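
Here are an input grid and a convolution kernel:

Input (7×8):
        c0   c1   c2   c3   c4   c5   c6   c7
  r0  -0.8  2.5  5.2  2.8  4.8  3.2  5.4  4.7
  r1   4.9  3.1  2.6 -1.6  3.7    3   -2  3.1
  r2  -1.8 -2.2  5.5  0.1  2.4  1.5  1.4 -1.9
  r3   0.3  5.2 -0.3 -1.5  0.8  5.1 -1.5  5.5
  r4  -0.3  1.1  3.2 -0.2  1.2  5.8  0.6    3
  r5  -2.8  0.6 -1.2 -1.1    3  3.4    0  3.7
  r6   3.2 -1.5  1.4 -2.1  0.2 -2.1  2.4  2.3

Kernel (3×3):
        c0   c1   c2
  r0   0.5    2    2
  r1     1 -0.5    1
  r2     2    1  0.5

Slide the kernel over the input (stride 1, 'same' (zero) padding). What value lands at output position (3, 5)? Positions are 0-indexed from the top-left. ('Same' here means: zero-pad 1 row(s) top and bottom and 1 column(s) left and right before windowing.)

The receptive field on the zero-padded input at this output position is [2.4 1.5 1.4 / 0.8 5.1 -1.5 / 1.2 5.8 0.6]. Elementwise product with the kernel and sum: 2.4·0.5 + 1.5·2 + 1.4·2 + 0.8·1 + 5.1·-0.5 + -1.5·1 + 1.2·2 + 5.8·1 + 0.6·0.5.

12.25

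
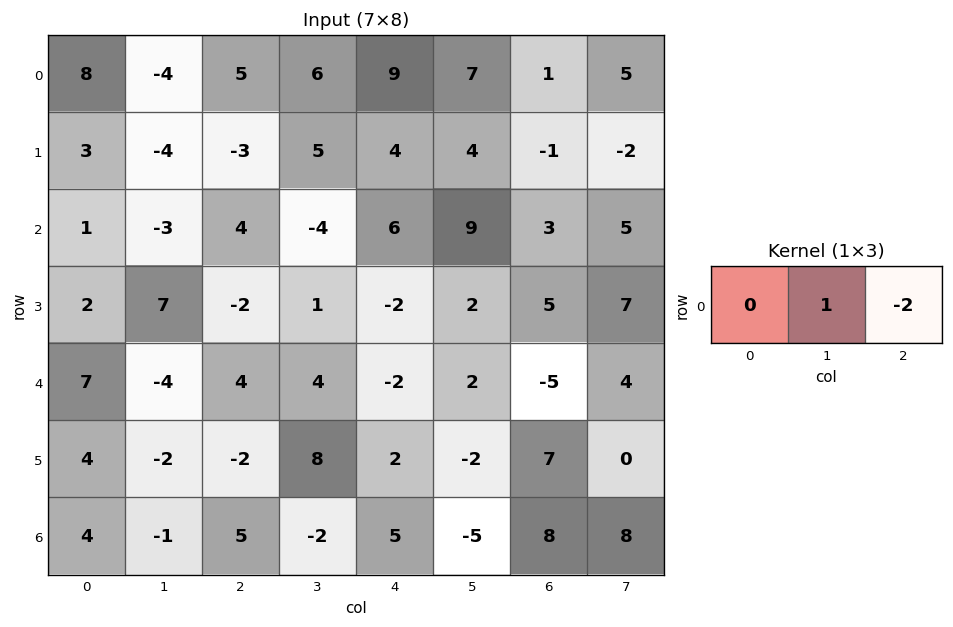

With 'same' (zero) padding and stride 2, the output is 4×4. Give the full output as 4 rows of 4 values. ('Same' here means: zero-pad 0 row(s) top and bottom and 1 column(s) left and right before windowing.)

Output[0,0]: The receptive field on the zero-padded input at this output position is [0 8 -4]. Elementwise product with the kernel and sum: 8·1 + -4·-2.

16 -7 -5 -9
7 12 -12 -7
15 -4 -6 -13
6 9 15 -8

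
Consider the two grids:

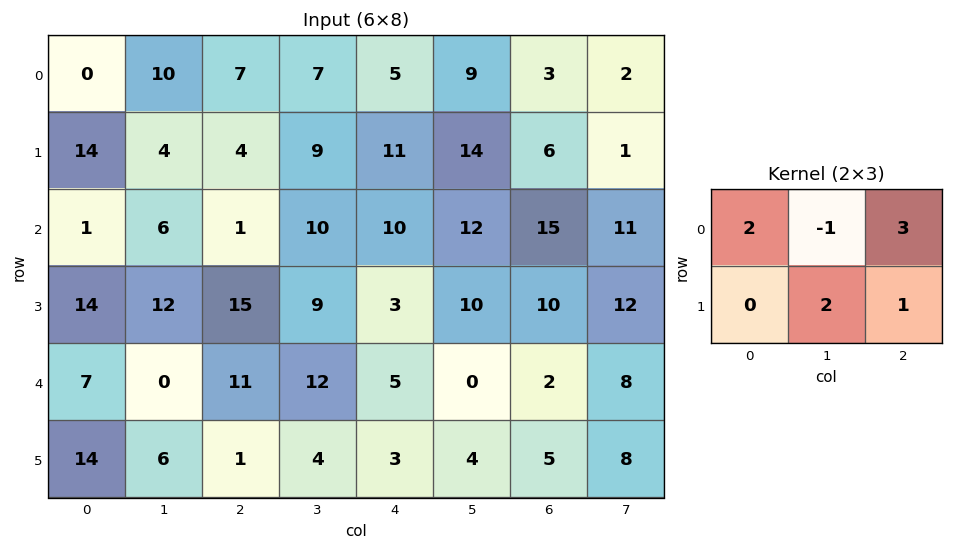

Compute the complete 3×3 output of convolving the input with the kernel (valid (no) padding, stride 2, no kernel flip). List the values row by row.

23 51 44
38 43 83
60 36 29

Output[0,0]: The receptive field on the input at this output position is [0 10 7 / 14 4 4]. Elementwise product with the kernel and sum: 0·2 + 10·-1 + 7·3 + 4·2 + 4·1.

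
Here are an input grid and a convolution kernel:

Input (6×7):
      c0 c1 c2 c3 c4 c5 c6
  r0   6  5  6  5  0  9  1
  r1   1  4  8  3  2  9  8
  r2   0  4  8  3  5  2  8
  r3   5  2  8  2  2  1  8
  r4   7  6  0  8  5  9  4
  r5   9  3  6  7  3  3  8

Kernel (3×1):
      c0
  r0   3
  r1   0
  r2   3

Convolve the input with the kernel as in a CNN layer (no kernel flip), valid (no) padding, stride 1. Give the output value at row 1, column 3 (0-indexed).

The receptive field on the input at this output position is [3 / 3 / 2]. Elementwise product with the kernel and sum: 3·3 + 2·3.

15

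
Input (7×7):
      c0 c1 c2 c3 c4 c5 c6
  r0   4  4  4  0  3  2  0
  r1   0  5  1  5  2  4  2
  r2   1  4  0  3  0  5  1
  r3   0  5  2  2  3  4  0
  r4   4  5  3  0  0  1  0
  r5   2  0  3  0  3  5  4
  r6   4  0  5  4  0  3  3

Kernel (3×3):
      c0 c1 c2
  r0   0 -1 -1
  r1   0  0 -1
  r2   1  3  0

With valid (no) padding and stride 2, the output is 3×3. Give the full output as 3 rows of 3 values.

4 4 11
13 -3 -3
-7 14 4

Output[0,0]: The receptive field on the input at this output position is [4 4 4 / 0 5 1 / 1 4 0]. Elementwise product with the kernel and sum: 4·-1 + 4·-1 + 1·-1 + 1·1 + 4·3.
Output[0,1]: The receptive field on the input at this output position is [4 0 3 / 1 5 2 / 0 3 0]. Elementwise product with the kernel and sum: 0·-1 + 3·-1 + 2·-1 + 0·1 + 3·3.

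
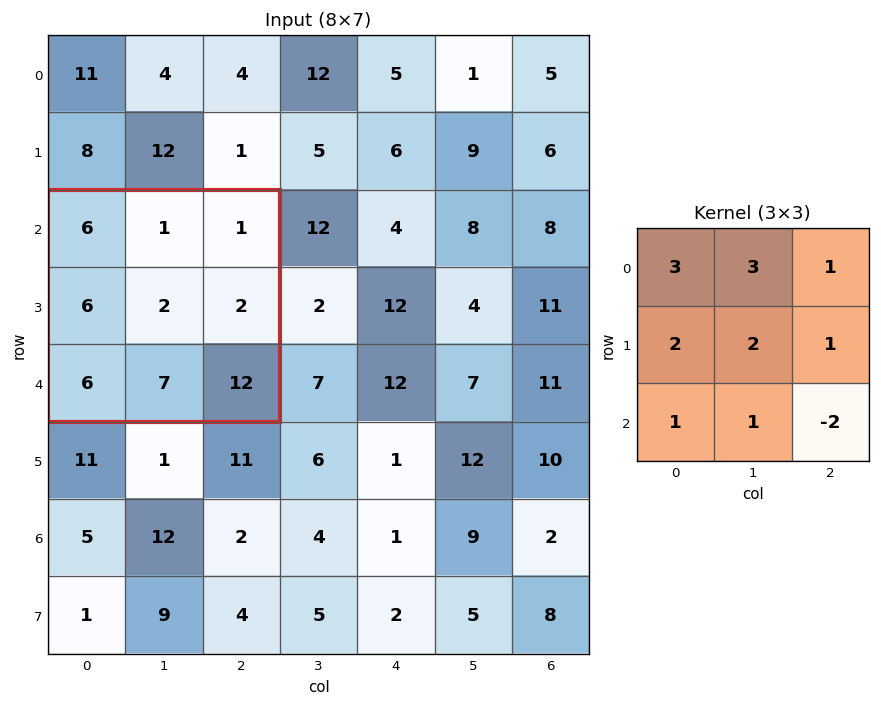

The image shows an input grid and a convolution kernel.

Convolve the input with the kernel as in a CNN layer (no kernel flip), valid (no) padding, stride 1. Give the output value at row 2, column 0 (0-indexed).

The receptive field on the input at this output position is [6 1 1 / 6 2 2 / 6 7 12]. Elementwise product with the kernel and sum: 6·3 + 1·3 + 1·1 + 6·2 + 2·2 + 2·1 + 6·1 + 7·1 + 12·-2.

29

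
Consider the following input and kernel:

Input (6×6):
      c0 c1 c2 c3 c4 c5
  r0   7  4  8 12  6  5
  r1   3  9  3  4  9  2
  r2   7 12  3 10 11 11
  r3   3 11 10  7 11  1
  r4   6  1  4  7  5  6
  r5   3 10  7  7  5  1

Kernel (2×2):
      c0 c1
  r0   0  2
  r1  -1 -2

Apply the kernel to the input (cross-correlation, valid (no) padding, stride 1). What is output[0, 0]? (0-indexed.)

The receptive field on the input at this output position is [7 4 / 3 9]. Elementwise product with the kernel and sum: 4·2 + 3·-1 + 9·-2.

-13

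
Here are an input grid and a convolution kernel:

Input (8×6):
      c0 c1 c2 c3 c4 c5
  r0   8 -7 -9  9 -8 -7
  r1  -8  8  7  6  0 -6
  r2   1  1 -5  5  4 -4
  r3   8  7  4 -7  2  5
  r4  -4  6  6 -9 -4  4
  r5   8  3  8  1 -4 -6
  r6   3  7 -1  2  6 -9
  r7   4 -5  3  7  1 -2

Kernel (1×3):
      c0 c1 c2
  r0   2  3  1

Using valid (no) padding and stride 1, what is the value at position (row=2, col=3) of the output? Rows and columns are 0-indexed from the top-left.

The receptive field on the input at this output position is [5 4 -4]. Elementwise product with the kernel and sum: 5·2 + 4·3 + -4·1.

18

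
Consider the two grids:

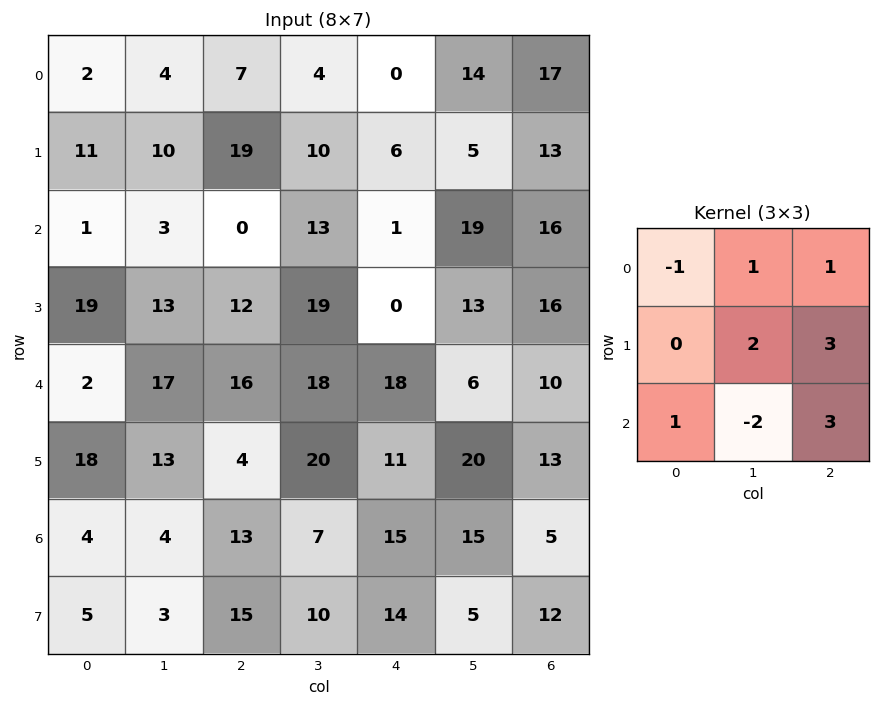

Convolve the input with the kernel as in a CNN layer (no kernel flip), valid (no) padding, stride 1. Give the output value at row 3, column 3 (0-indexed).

The receptive field on the input at this output position is [19 0 13 / 18 18 6 / 20 11 20]. Elementwise product with the kernel and sum: 19·-1 + 0·1 + 13·1 + 18·2 + 6·3 + 20·1 + 11·-2 + 20·3.

106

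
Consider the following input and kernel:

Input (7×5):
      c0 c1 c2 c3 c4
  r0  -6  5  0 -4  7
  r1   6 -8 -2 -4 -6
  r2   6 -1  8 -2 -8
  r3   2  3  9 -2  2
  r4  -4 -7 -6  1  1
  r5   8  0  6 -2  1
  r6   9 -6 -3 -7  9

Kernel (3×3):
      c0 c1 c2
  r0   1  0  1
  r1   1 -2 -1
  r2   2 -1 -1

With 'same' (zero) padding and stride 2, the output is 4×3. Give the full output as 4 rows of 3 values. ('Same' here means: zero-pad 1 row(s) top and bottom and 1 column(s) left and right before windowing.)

9 -1 -20
-24 -28 4
10 1 -8
-12 5 -27

Output[0,0]: The receptive field on the zero-padded input at this output position is [0 0 0 / 0 -6 5 / 0 6 -8]. Elementwise product with the kernel and sum: 0·1 + 0·1 + 0·1 + -6·-2 + 5·-1 + 0·2 + 6·-1 + -8·-1.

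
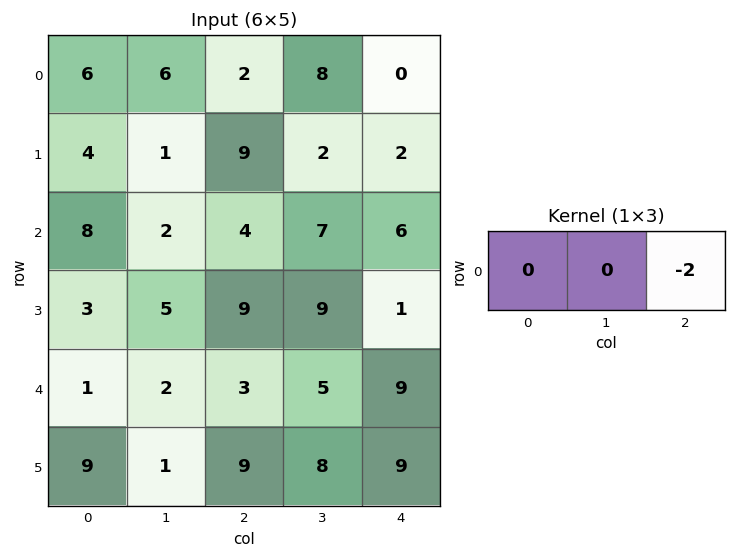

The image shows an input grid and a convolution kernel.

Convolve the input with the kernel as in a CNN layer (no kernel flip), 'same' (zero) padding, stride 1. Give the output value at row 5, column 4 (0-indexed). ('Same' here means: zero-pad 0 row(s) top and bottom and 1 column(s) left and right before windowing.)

The receptive field on the zero-padded input at this output position is [8 9 0]. Elementwise product with the kernel and sum: 0·-2.

0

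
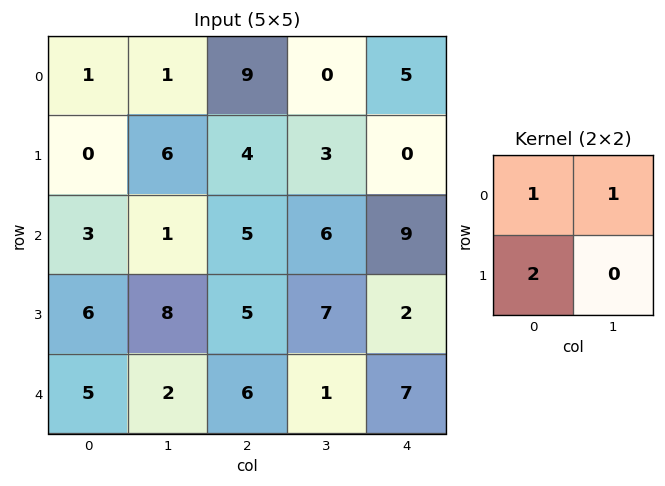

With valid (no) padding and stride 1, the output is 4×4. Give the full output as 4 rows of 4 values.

2 22 17 11
12 12 17 15
16 22 21 29
24 17 24 11

Output[0,0]: The receptive field on the input at this output position is [1 1 / 0 6]. Elementwise product with the kernel and sum: 1·1 + 1·1 + 0·2.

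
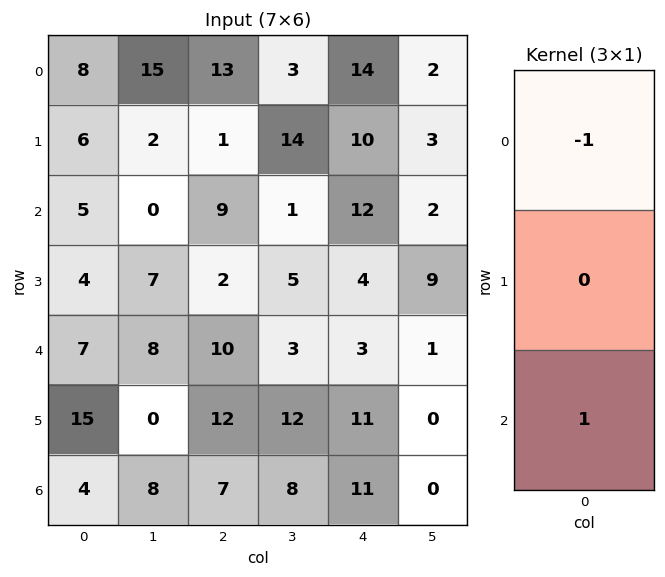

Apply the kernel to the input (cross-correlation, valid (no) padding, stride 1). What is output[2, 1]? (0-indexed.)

8

The receptive field on the input at this output position is [0 / 7 / 8]. Elementwise product with the kernel and sum: 0·-1 + 8·1.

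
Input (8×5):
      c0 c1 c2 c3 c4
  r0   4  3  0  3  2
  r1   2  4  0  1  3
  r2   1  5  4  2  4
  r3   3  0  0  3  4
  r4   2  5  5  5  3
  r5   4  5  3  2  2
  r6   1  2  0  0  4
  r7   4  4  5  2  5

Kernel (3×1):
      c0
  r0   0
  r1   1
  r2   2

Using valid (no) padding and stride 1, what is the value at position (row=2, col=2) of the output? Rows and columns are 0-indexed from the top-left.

10

The receptive field on the input at this output position is [4 / 0 / 5]. Elementwise product with the kernel and sum: 0·1 + 5·2.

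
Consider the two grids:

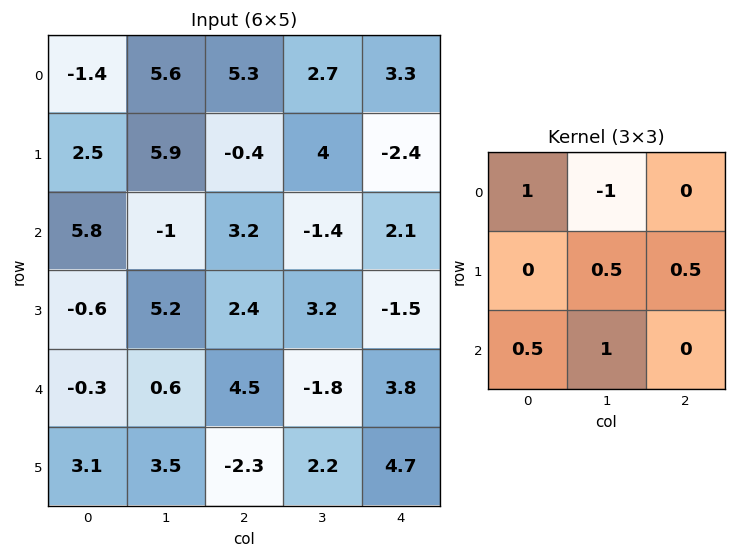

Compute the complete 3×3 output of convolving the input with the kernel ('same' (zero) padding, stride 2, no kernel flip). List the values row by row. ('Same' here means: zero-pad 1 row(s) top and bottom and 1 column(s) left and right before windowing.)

4.6 6.55 1.25
-0.7 12.2 7.55
3.85 3.6 12.4

Output[0,0]: The receptive field on the zero-padded input at this output position is [0 0 0 / 0 -1.4 5.6 / 0 2.5 5.9]. Elementwise product with the kernel and sum: 0·1 + 0·-1 + -1.4·0.5 + 5.6·0.5 + 0·0.5 + 2.5·1.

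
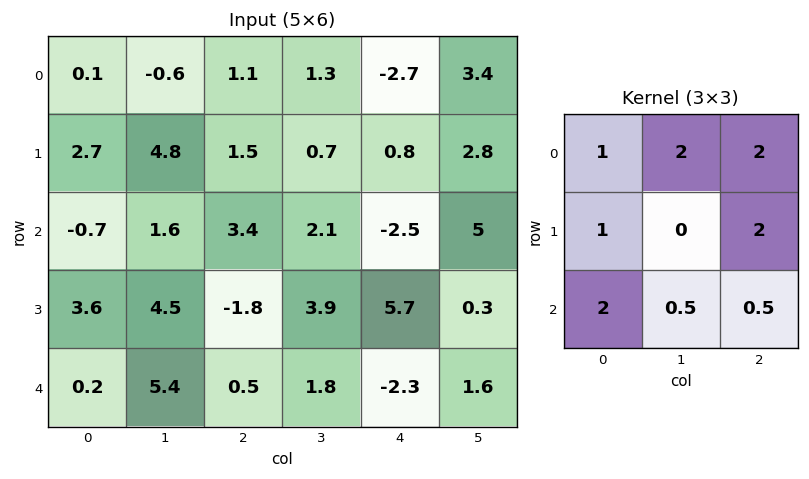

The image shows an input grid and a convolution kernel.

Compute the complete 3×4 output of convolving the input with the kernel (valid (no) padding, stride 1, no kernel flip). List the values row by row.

7.9 16.35 8 14.45
29.95 25.05 4.1 30.8
12.65 36.85 12.95 14.85

Output[0,0]: The receptive field on the input at this output position is [0.1 -0.6 1.1 / 2.7 4.8 1.5 / -0.7 1.6 3.4]. Elementwise product with the kernel and sum: 0.1·1 + -0.6·2 + 1.1·2 + 2.7·1 + 1.5·2 + -0.7·2 + 1.6·0.5 + 3.4·0.5.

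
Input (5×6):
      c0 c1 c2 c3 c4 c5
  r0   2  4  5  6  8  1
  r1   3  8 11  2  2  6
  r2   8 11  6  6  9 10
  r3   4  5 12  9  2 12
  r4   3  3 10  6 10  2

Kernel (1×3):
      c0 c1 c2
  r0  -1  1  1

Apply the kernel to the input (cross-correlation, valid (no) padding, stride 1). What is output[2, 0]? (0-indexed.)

The receptive field on the input at this output position is [8 11 6]. Elementwise product with the kernel and sum: 8·-1 + 11·1 + 6·1.

9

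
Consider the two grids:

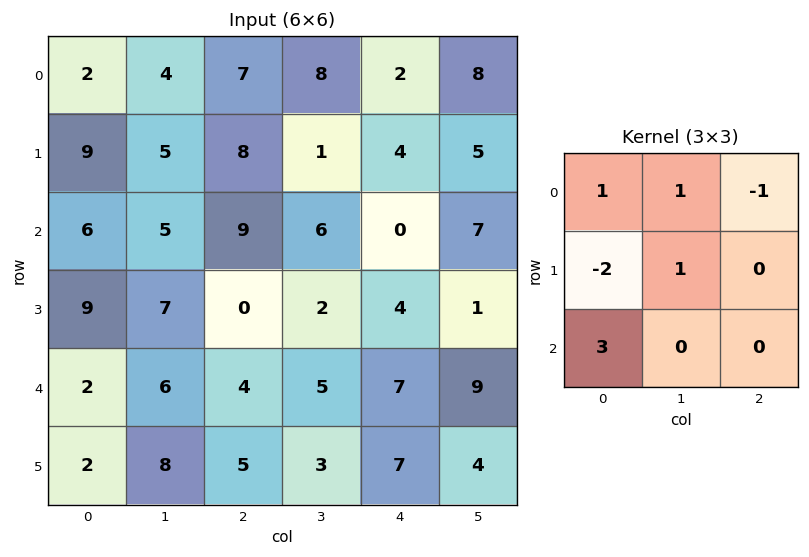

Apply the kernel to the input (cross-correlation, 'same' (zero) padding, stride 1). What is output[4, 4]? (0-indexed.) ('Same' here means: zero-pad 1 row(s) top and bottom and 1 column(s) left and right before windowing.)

The receptive field on the zero-padded input at this output position is [2 4 1 / 5 7 9 / 3 7 4]. Elementwise product with the kernel and sum: 2·1 + 4·1 + 1·-1 + 5·-2 + 7·1 + 3·3.

11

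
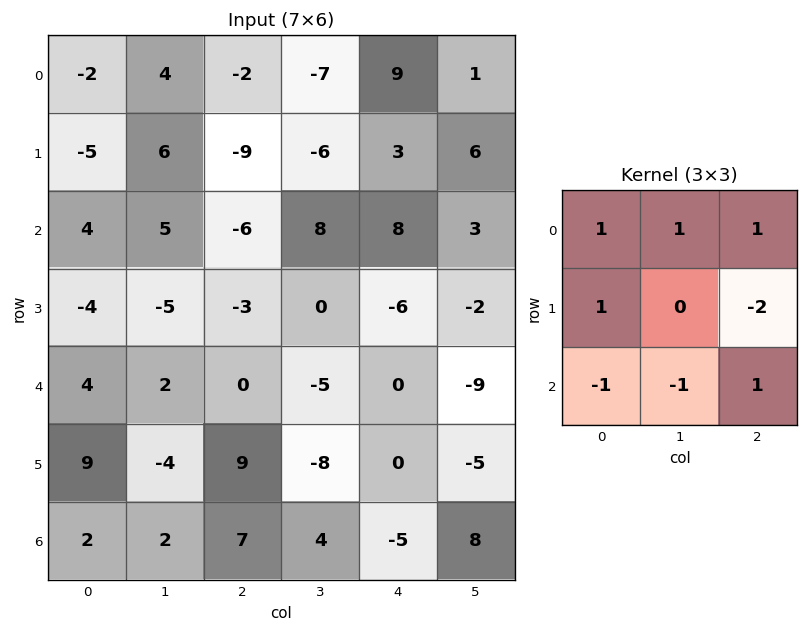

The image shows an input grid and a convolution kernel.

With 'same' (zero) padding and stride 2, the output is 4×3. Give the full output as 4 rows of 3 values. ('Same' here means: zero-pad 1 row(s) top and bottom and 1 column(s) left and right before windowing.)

3 15 0
-10 -12 9
-26 -9 8
1 -9 -25

Output[0,0]: The receptive field on the zero-padded input at this output position is [0 0 0 / 0 -2 4 / 0 -5 6]. Elementwise product with the kernel and sum: 0·1 + 0·1 + 0·1 + 0·1 + 4·-2 + 0·-1 + -5·-1 + 6·1.
Output[0,1]: The receptive field on the zero-padded input at this output position is [0 0 0 / 4 -2 -7 / 6 -9 -6]. Elementwise product with the kernel and sum: 0·1 + 0·1 + 0·1 + 4·1 + -7·-2 + 6·-1 + -9·-1 + -6·1.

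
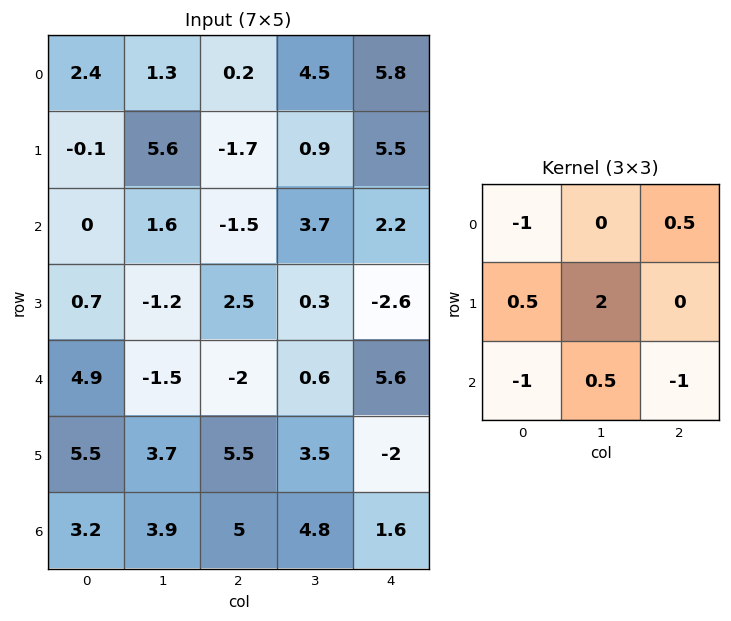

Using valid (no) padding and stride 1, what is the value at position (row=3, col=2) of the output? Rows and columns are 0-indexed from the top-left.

-5.35

The receptive field on the input at this output position is [2.5 0.3 -2.6 / -2 0.6 5.6 / 5.5 3.5 -2]. Elementwise product with the kernel and sum: 2.5·-1 + -2.6·0.5 + -2·0.5 + 0.6·2 + 5.5·-1 + 3.5·0.5 + -2·-1.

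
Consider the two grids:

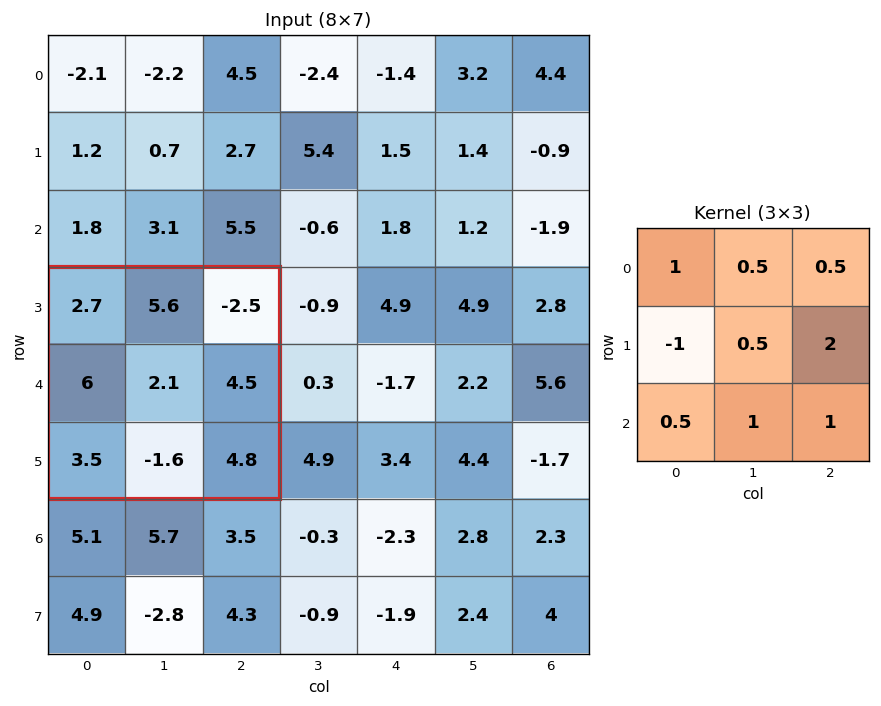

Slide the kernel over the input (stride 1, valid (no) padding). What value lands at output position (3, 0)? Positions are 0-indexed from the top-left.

The receptive field on the input at this output position is [2.7 5.6 -2.5 / 6 2.1 4.5 / 3.5 -1.6 4.8]. Elementwise product with the kernel and sum: 2.7·1 + 5.6·0.5 + -2.5·0.5 + 6·-1 + 2.1·0.5 + 4.5·2 + 3.5·0.5 + -1.6·1 + 4.8·1.

13.25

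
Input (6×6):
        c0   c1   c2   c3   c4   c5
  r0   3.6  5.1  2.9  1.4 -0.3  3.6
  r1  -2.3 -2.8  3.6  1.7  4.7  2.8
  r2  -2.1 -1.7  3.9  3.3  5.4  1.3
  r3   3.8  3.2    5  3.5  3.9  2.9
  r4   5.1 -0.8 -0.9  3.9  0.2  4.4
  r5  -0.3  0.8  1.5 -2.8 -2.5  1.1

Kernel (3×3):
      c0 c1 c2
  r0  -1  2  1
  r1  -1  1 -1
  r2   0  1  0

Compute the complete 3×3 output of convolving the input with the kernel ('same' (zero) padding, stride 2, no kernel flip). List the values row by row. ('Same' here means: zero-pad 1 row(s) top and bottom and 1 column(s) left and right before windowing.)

-3.8 0 -0.6
-4 19 15.2
16.4 7.8 -3.4

Output[0,0]: The receptive field on the zero-padded input at this output position is [0 0 0 / 0 3.6 5.1 / 0 -2.3 -2.8]. Elementwise product with the kernel and sum: 0·-1 + 0·2 + 0·1 + 0·-1 + 3.6·1 + 5.1·-1 + -2.3·1.
Output[0,1]: The receptive field on the zero-padded input at this output position is [0 0 0 / 5.1 2.9 1.4 / -2.8 3.6 1.7]. Elementwise product with the kernel and sum: 0·-1 + 0·2 + 0·1 + 5.1·-1 + 2.9·1 + 1.4·-1 + 3.6·1.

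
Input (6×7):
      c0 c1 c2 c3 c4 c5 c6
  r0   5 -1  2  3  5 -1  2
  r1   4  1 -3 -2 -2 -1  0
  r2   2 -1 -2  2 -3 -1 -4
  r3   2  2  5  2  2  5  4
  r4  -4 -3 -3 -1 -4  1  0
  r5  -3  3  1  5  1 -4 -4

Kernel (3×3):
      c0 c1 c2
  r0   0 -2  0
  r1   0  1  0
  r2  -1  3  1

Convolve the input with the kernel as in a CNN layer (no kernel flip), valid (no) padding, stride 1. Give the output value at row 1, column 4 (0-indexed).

18

The receptive field on the input at this output position is [-2 -1 0 / -3 -1 -4 / 2 5 4]. Elementwise product with the kernel and sum: -1·-2 + -1·1 + 2·-1 + 5·3 + 4·1.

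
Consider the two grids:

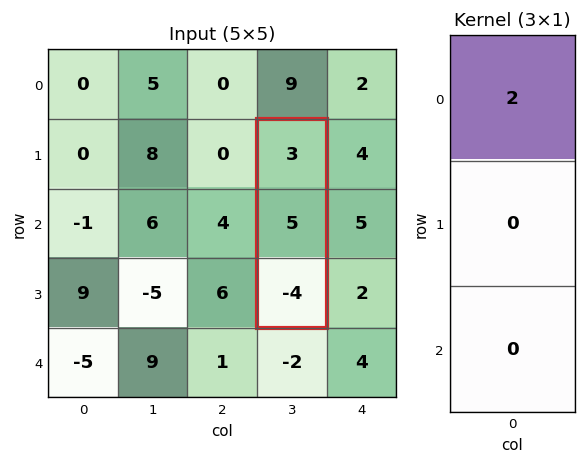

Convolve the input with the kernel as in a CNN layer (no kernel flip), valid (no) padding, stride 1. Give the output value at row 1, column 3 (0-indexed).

The receptive field on the input at this output position is [3 / 5 / -4]. Elementwise product with the kernel and sum: 3·2.

6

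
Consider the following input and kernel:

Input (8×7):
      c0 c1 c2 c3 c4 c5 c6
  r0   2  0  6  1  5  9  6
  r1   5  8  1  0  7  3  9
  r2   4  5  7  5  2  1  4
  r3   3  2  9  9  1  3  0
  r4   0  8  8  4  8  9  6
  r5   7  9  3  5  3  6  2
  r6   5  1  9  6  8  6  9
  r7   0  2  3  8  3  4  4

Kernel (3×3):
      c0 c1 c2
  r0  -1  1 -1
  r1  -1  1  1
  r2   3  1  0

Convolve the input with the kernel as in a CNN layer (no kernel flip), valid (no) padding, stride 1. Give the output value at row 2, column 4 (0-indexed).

30

The receptive field on the input at this output position is [2 1 4 / 1 3 0 / 8 9 6]. Elementwise product with the kernel and sum: 2·-1 + 1·1 + 4·-1 + 1·-1 + 3·1 + 0·1 + 8·3 + 9·1.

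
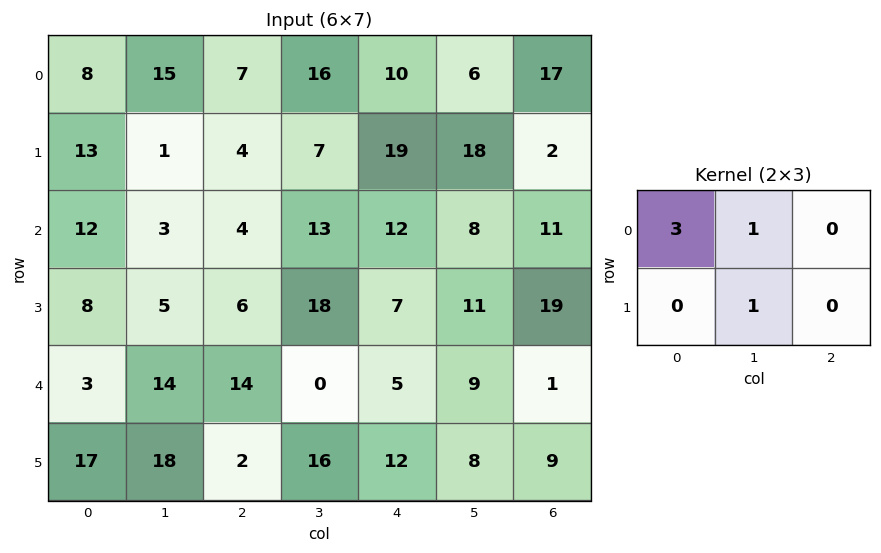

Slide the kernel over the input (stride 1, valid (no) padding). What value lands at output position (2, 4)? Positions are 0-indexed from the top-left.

The receptive field on the input at this output position is [12 8 11 / 7 11 19]. Elementwise product with the kernel and sum: 12·3 + 8·1 + 11·1.

55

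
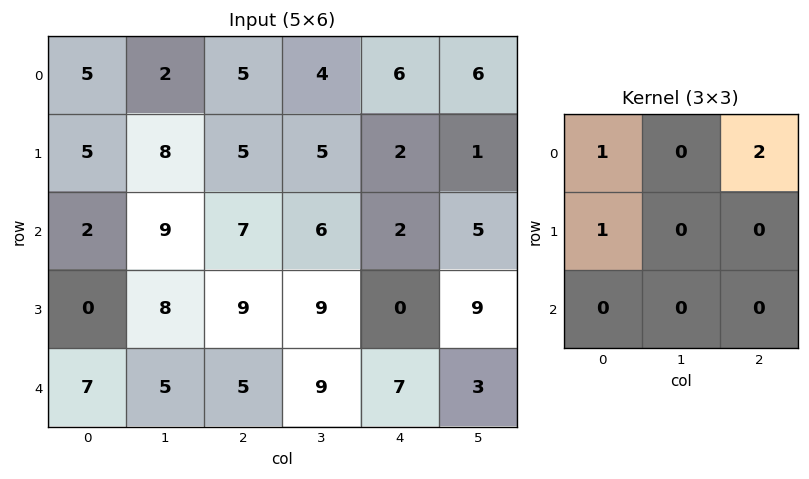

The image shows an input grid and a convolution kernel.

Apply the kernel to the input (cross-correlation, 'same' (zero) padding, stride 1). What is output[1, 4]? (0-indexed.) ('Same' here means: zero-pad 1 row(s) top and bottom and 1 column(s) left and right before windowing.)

The receptive field on the zero-padded input at this output position is [4 6 6 / 5 2 1 / 6 2 5]. Elementwise product with the kernel and sum: 4·1 + 6·2 + 5·1.

21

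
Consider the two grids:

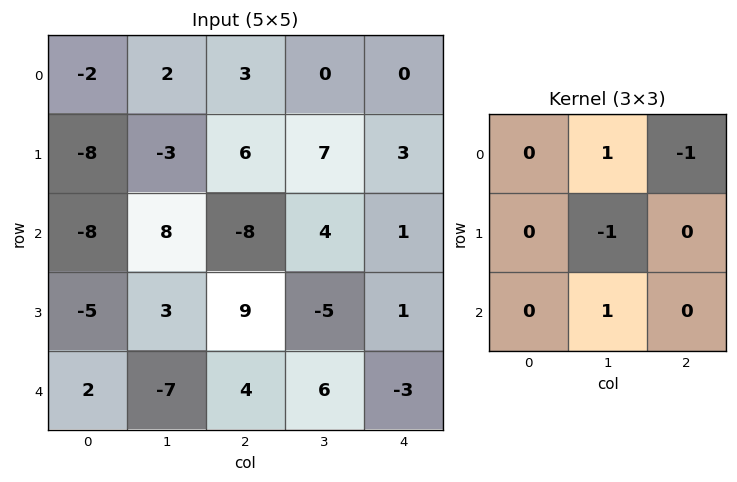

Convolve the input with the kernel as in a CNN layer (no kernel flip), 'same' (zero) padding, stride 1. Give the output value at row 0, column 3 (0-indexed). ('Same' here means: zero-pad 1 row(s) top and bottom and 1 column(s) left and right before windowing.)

The receptive field on the zero-padded input at this output position is [0 0 0 / 3 0 0 / 6 7 3]. Elementwise product with the kernel and sum: 0·1 + 0·-1 + 0·-1 + 7·1.

7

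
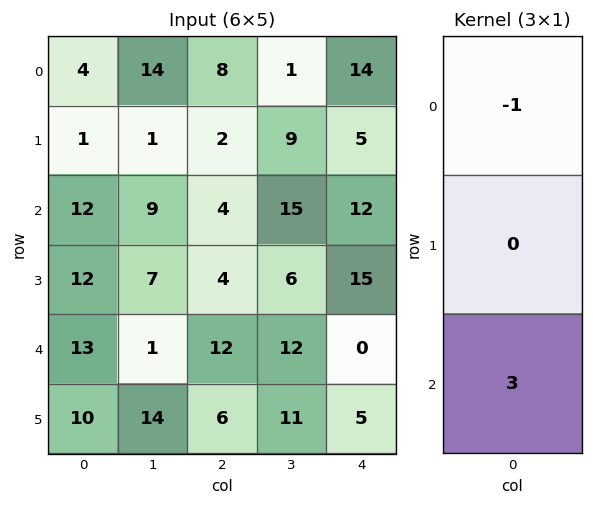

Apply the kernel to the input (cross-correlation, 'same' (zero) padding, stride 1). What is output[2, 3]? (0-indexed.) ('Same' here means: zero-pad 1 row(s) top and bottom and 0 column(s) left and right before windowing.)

The receptive field on the zero-padded input at this output position is [9 / 15 / 6]. Elementwise product with the kernel and sum: 9·-1 + 6·3.

9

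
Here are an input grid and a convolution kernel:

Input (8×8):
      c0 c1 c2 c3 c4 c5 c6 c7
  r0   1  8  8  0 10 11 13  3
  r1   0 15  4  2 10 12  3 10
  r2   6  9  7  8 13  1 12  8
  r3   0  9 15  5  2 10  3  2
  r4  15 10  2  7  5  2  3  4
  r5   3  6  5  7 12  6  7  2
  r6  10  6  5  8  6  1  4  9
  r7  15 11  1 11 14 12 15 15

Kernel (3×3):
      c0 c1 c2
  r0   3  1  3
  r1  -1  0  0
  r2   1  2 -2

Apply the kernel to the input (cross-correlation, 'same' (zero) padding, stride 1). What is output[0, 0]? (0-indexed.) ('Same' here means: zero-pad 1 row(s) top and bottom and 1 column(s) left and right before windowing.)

-30

The receptive field on the zero-padded input at this output position is [0 0 0 / 0 1 8 / 0 0 15]. Elementwise product with the kernel and sum: 0·3 + 0·1 + 0·3 + 0·-1 + 0·1 + 0·2 + 15·-2.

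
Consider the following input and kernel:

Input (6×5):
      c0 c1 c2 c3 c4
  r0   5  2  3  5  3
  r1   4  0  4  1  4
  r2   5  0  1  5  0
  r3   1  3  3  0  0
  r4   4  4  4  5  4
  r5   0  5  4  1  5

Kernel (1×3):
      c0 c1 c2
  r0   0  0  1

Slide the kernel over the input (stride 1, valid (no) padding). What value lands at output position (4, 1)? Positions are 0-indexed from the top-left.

The receptive field on the input at this output position is [4 4 5]. Elementwise product with the kernel and sum: 5·1.

5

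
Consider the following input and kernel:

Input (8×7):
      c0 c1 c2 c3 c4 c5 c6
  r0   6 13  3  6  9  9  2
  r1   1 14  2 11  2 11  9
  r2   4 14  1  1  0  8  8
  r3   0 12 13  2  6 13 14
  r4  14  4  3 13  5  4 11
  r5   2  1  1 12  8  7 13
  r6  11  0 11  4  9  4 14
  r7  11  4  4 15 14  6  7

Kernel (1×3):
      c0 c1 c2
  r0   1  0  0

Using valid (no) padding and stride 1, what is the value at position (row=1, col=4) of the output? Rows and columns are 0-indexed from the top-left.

The receptive field on the input at this output position is [2 11 9]. Elementwise product with the kernel and sum: 2·1.

2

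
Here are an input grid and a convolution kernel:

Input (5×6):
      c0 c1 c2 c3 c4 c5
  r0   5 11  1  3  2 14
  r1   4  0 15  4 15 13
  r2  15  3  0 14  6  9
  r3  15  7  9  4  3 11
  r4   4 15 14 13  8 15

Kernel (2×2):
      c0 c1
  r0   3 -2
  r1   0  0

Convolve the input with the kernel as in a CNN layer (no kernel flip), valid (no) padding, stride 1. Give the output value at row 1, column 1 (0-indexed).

-30

The receptive field on the input at this output position is [0 15 / 3 0]. Elementwise product with the kernel and sum: 0·3 + 15·-2.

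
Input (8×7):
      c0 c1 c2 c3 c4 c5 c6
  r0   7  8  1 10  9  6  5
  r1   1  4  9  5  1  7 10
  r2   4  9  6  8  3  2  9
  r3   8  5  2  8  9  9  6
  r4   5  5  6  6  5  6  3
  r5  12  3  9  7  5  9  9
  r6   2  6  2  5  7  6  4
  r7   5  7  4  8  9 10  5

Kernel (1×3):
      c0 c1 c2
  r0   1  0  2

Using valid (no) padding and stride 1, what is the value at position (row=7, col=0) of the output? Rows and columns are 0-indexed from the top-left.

13

The receptive field on the input at this output position is [5 7 4]. Elementwise product with the kernel and sum: 5·1 + 4·2.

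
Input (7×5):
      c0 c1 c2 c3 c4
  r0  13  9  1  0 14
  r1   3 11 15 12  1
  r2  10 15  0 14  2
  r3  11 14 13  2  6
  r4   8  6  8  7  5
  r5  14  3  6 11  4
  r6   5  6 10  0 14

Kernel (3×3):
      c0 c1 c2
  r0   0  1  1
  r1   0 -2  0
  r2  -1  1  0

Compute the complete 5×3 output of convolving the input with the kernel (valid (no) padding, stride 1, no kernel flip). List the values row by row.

Output[0,0]: The receptive field on the input at this output position is [13 9 1 / 3 11 15 / 10 15 0]. Elementwise product with the kernel and sum: 9·1 + 1·1 + 11·-2 + 10·-1 + 15·1.
Output[0,1]: The receptive field on the input at this output position is [9 1 0 / 11 15 12 / 15 0 14]. Elementwise product with the kernel and sum: 1·1 + 0·1 + 15·-2 + 15·-1 + 0·1.

-7 -44 4
-1 26 -26
-15 -10 11
4 2 -1
9 7 -20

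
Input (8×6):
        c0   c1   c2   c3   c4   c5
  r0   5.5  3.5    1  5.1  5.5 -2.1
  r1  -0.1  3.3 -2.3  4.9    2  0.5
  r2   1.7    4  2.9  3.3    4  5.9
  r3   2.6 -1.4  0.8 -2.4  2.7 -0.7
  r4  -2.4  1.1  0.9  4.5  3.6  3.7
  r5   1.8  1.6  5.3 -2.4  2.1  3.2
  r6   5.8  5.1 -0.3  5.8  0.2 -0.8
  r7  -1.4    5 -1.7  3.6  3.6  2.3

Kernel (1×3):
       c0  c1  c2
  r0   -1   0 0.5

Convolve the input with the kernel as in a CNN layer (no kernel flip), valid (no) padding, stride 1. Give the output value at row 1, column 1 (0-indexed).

-0.85

The receptive field on the input at this output position is [3.3 -2.3 4.9]. Elementwise product with the kernel and sum: 3.3·-1 + 4.9·0.5.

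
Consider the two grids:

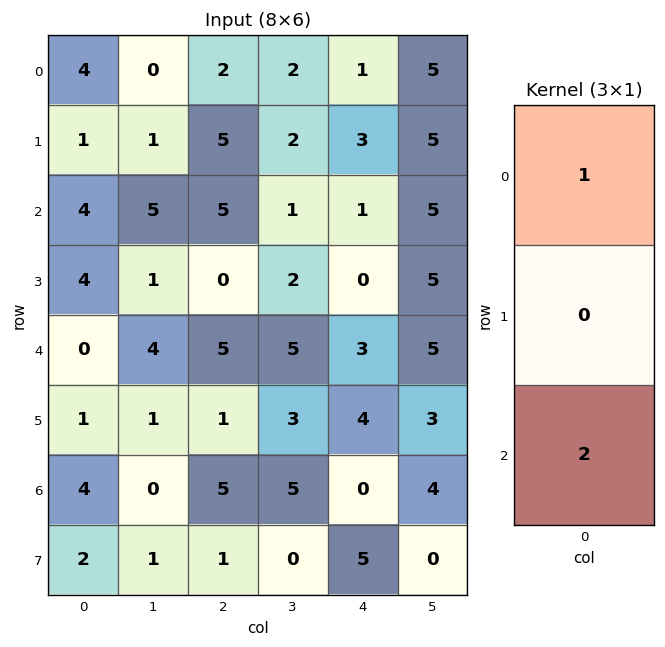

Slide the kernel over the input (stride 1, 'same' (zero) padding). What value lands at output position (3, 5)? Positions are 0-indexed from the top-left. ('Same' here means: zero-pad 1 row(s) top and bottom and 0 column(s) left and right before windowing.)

The receptive field on the zero-padded input at this output position is [5 / 5 / 5]. Elementwise product with the kernel and sum: 5·1 + 5·2.

15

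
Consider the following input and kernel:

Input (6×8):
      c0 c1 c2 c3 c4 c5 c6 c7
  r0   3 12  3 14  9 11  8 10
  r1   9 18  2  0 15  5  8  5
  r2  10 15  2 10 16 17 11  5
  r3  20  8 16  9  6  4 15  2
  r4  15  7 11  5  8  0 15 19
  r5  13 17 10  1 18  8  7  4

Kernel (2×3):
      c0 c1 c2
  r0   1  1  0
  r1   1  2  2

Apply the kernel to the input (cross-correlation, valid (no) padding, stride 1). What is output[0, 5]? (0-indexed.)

The receptive field on the input at this output position is [11 8 10 / 5 8 5]. Elementwise product with the kernel and sum: 11·1 + 8·1 + 5·1 + 8·2 + 5·2.

50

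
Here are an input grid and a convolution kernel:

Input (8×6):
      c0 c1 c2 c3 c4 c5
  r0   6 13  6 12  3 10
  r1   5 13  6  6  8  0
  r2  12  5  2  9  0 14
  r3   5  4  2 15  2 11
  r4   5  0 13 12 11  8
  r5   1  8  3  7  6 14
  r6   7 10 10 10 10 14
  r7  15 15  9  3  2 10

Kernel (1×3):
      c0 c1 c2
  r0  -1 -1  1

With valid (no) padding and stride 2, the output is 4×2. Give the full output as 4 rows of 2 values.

Output[0,0]: The receptive field on the input at this output position is [6 13 6]. Elementwise product with the kernel and sum: 6·-1 + 13·-1 + 6·1.

-13 -15
-15 -11
8 -14
-7 -10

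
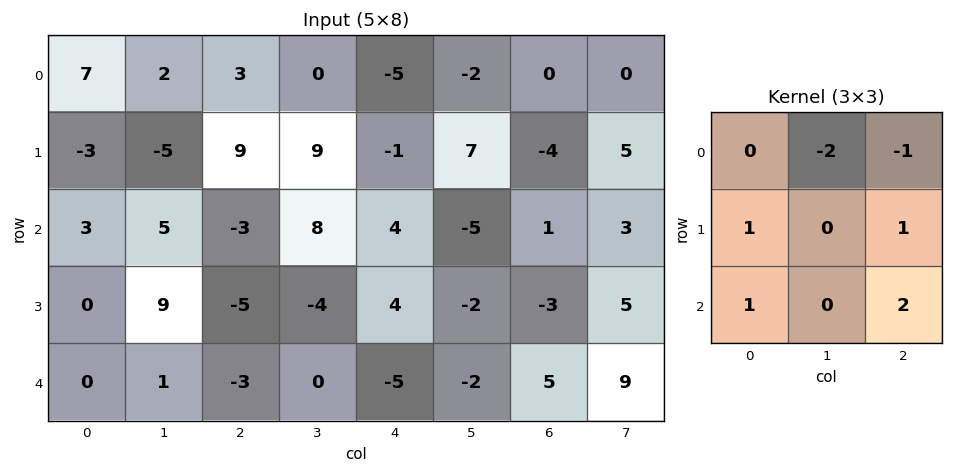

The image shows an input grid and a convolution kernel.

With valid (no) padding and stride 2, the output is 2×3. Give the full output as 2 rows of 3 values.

-4 18 5
-18 -34 15

Output[0,0]: The receptive field on the input at this output position is [7 2 3 / -3 -5 9 / 3 5 -3]. Elementwise product with the kernel and sum: 2·-2 + 3·-1 + -3·1 + 9·1 + 3·1 + -3·2.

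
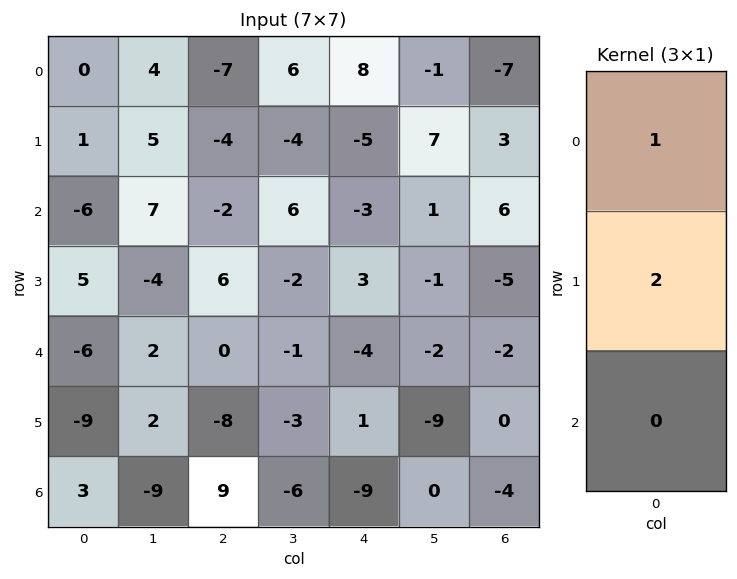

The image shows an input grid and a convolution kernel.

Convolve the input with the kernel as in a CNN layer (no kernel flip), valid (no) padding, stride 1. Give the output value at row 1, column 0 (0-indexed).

-11

The receptive field on the input at this output position is [1 / -6 / 5]. Elementwise product with the kernel and sum: 1·1 + -6·2.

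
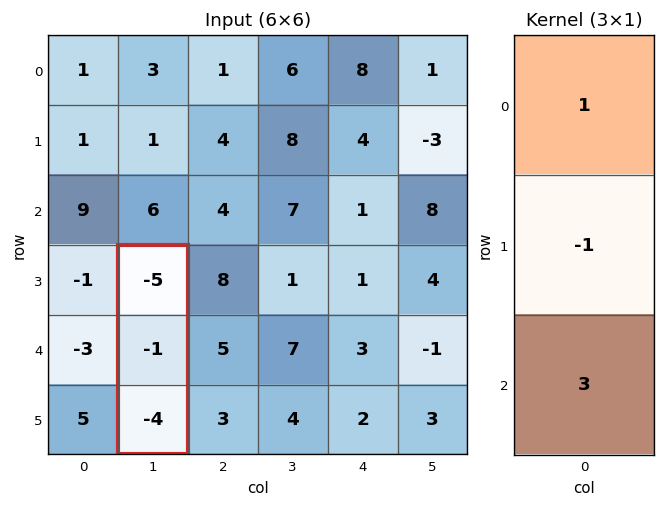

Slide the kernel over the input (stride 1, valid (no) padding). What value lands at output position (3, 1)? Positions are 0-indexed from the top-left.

The receptive field on the input at this output position is [-5 / -1 / -4]. Elementwise product with the kernel and sum: -5·1 + -1·-1 + -4·3.

-16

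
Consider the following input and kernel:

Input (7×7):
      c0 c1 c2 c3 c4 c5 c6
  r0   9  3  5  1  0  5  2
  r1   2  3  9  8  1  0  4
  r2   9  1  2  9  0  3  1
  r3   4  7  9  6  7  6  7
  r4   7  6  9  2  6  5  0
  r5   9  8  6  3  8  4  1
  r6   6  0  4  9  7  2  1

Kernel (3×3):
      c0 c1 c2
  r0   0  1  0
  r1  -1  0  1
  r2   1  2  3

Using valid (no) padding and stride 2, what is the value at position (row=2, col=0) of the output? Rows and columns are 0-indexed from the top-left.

The receptive field on the input at this output position is [7 6 9 / 9 8 6 / 6 0 4]. Elementwise product with the kernel and sum: 6·1 + 9·-1 + 6·1 + 6·1 + 0·2 + 4·3.

21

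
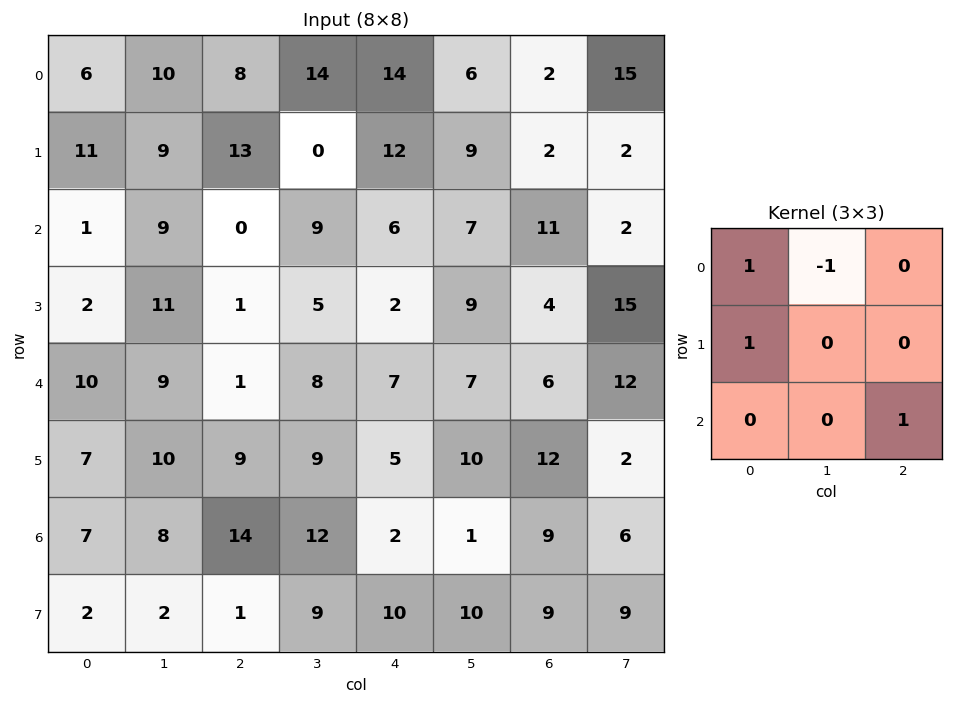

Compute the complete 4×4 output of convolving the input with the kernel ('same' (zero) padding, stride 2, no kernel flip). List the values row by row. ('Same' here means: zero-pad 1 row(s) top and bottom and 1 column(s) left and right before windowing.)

9 10 23 8
0 10 6 29
8 28 21 14
-5 18 26 8

Output[0,0]: The receptive field on the zero-padded input at this output position is [0 0 0 / 0 6 10 / 0 11 9]. Elementwise product with the kernel and sum: 0·1 + 0·-1 + 0·1 + 9·1.
Output[0,1]: The receptive field on the zero-padded input at this output position is [0 0 0 / 10 8 14 / 9 13 0]. Elementwise product with the kernel and sum: 0·1 + 0·-1 + 10·1 + 0·1.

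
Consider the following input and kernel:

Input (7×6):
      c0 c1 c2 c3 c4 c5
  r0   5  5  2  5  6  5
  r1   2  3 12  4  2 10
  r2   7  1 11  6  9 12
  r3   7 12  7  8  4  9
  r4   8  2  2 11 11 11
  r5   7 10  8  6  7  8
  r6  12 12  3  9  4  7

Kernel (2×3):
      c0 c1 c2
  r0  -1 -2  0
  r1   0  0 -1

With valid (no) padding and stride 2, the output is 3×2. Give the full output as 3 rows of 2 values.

Output[0,0]: The receptive field on the input at this output position is [5 5 2 / 2 3 12]. Elementwise product with the kernel and sum: 5·-1 + 5·-2 + 12·-1.
Output[0,1]: The receptive field on the input at this output position is [2 5 6 / 12 4 2]. Elementwise product with the kernel and sum: 2·-1 + 5·-2 + 2·-1.

-27 -14
-16 -27
-20 -31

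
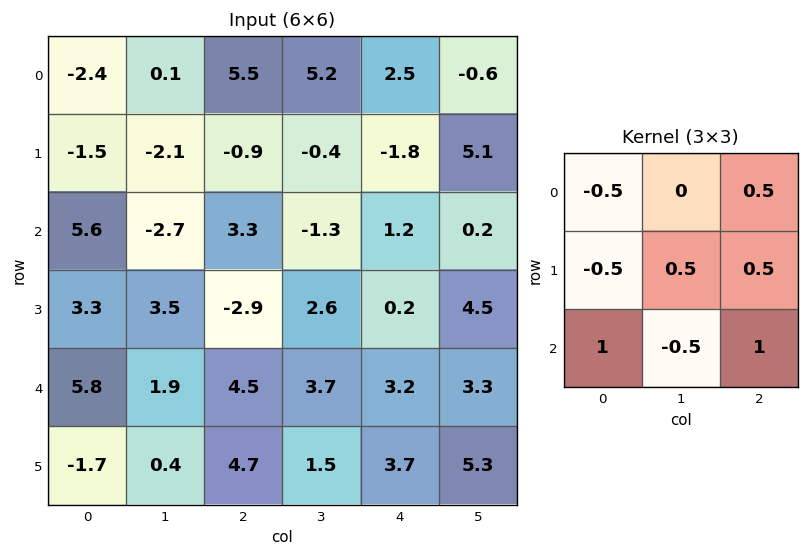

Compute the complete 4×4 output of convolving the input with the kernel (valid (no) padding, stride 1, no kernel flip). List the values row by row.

Output[0,0]: The receptive field on the input at this output position is [-2.4 0.1 5.5 / -1.5 -2.1 -0.9 / 5.6 -2.7 3.3]. Elementwise product with the kernel and sum: -2.4·-0.5 + 5.5·0.5 + -1.5·-0.5 + -2.1·0.5 + -0.9·0.5 + 5.6·1 + -2.7·-0.5 + 3.3·1.
Output[0,1]: The receptive field on the input at this output position is [0.1 5.5 5.2 / -2.1 -0.9 -0.4 / -2.7 3.3 -1.3]. Elementwise product with the kernel and sum: 0.1·-0.5 + 5.2·0.5 + -2.1·-0.5 + -0.9·0.5 + -0.4·0.5 + -2.7·1 + 3.3·-0.5 + -1.3·1.

13.45 -2.7 3 -2.75
-3.55 10.75 -6.15 11.1
6.85 2.15 7.65 7.2
0 2.25 10.4 7.3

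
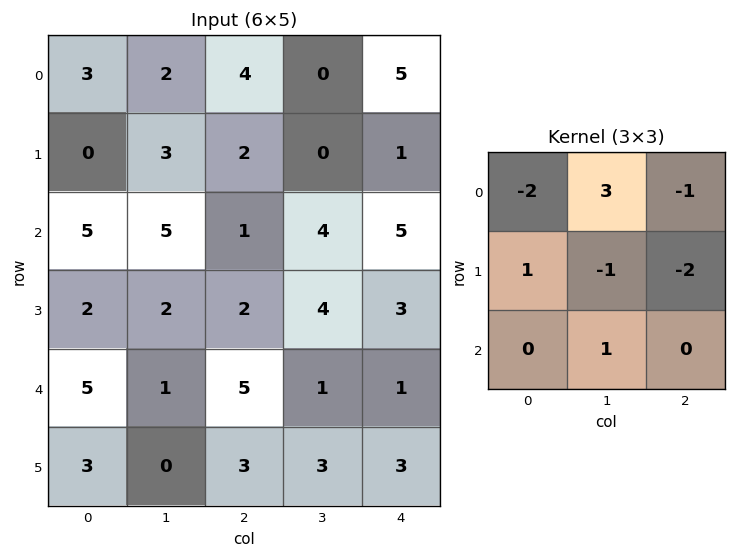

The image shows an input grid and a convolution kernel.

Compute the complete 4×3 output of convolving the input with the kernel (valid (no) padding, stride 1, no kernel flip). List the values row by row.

-6 10 -9
7 -2 -14
1 -14 -2
-6 -5 10

Output[0,0]: The receptive field on the input at this output position is [3 2 4 / 0 3 2 / 5 5 1]. Elementwise product with the kernel and sum: 3·-2 + 2·3 + 4·-1 + 0·1 + 3·-1 + 2·-2 + 5·1.
Output[0,1]: The receptive field on the input at this output position is [2 4 0 / 3 2 0 / 5 1 4]. Elementwise product with the kernel and sum: 2·-2 + 4·3 + 0·-1 + 3·1 + 2·-1 + 0·-2 + 1·1.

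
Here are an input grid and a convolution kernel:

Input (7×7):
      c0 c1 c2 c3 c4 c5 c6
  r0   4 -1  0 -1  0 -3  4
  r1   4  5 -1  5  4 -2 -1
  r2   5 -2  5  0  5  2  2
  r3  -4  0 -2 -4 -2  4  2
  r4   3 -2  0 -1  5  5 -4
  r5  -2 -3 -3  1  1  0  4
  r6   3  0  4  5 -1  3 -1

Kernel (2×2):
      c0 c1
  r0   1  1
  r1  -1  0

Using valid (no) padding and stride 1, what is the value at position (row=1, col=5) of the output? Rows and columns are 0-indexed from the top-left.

The receptive field on the input at this output position is [-2 -1 / 2 2]. Elementwise product with the kernel and sum: -2·1 + -1·1 + 2·-1.

-5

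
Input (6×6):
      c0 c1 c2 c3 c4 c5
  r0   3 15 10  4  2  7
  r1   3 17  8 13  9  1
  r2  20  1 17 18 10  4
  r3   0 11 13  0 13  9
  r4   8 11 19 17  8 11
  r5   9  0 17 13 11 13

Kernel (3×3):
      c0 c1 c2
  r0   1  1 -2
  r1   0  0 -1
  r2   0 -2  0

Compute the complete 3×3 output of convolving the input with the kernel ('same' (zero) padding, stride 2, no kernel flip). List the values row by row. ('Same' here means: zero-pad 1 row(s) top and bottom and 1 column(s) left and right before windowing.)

Output[0,0]: The receptive field on the zero-padded input at this output position is [0 0 0 / 0 3 15 / 0 3 17]. Elementwise product with the kernel and sum: 0·1 + 0·1 + 0·-2 + 15·-1 + 3·-2.

-21 -20 -25
-32 -45 -10
-51 -27 -38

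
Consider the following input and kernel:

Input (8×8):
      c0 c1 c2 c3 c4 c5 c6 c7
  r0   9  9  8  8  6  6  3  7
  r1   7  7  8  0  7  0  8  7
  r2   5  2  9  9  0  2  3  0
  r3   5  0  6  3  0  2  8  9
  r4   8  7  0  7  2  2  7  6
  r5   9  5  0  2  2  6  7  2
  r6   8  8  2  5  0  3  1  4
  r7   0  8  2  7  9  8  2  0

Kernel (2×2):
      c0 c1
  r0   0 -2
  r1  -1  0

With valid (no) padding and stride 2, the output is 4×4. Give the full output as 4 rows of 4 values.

-25 -24 -19 -22
-9 -24 -4 -8
-23 -14 -6 -19
-16 -12 -15 -10

Output[0,0]: The receptive field on the input at this output position is [9 9 / 7 7]. Elementwise product with the kernel and sum: 9·-2 + 7·-1.
Output[0,1]: The receptive field on the input at this output position is [8 8 / 8 0]. Elementwise product with the kernel and sum: 8·-2 + 8·-1.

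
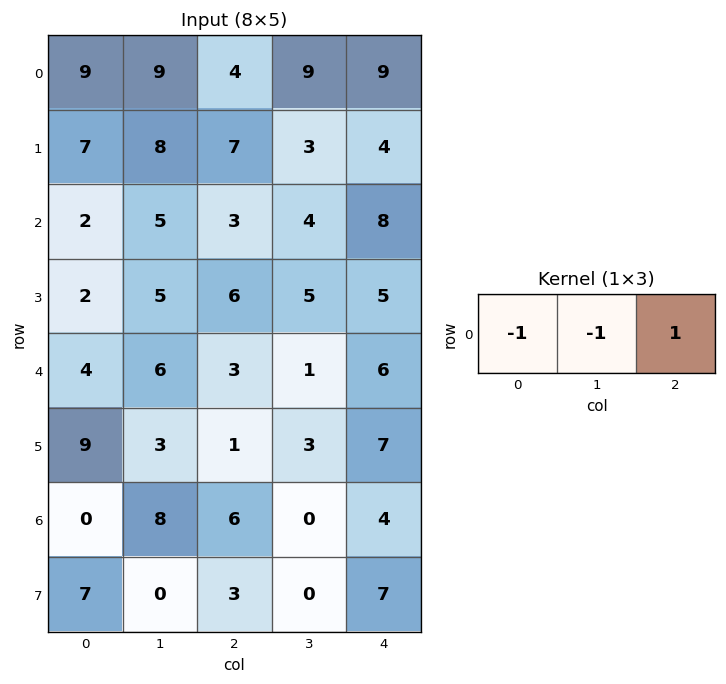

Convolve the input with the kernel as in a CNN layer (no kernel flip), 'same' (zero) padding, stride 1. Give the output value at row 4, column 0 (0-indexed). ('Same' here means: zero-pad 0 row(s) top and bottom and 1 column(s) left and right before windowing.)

The receptive field on the zero-padded input at this output position is [0 4 6]. Elementwise product with the kernel and sum: 0·-1 + 4·-1 + 6·1.

2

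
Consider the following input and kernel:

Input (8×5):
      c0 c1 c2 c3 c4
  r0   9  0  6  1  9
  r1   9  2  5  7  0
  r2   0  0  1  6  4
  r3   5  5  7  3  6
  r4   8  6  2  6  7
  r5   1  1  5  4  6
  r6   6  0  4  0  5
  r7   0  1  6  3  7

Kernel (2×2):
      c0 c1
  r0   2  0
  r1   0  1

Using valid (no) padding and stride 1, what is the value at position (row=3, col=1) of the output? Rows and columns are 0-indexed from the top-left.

12

The receptive field on the input at this output position is [5 7 / 6 2]. Elementwise product with the kernel and sum: 5·2 + 2·1.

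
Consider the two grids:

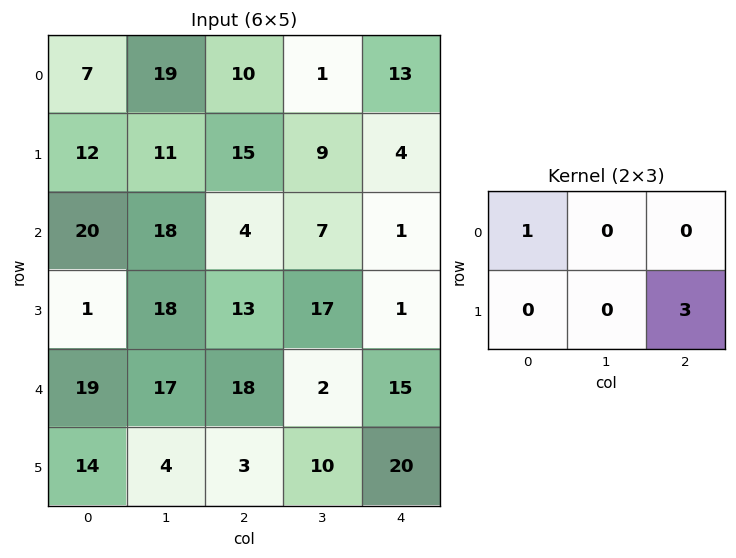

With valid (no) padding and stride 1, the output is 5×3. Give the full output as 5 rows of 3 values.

Output[0,0]: The receptive field on the input at this output position is [7 19 10 / 12 11 15]. Elementwise product with the kernel and sum: 7·1 + 15·3.
Output[0,1]: The receptive field on the input at this output position is [19 10 1 / 11 15 9]. Elementwise product with the kernel and sum: 19·1 + 9·3.

52 46 22
24 32 18
59 69 7
55 24 58
28 47 78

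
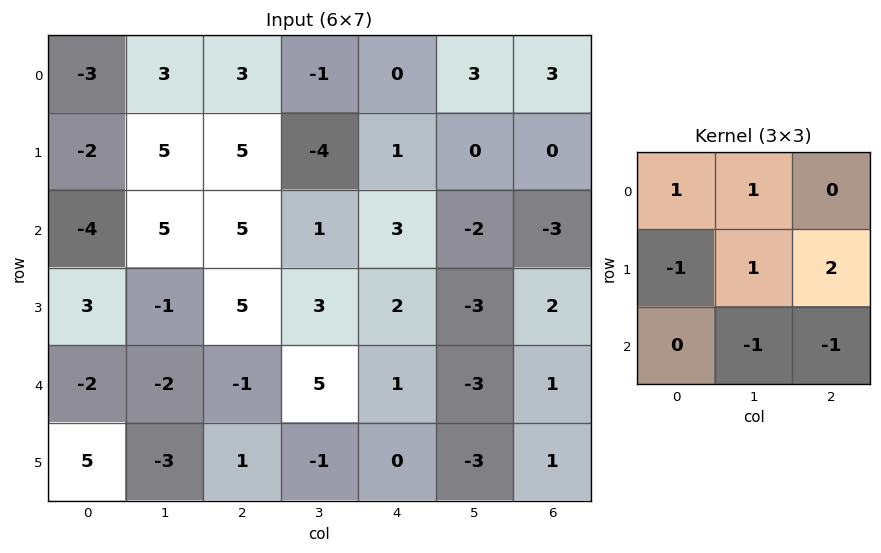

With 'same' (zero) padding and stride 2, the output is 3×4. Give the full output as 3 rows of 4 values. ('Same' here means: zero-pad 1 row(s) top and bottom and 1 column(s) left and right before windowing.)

Output[0,0]: The receptive field on the zero-padded input at this output position is [0 0 0 / 0 -3 3 / 0 -2 5]. Elementwise product with the kernel and sum: 0·1 + 0·1 + 0·-1 + -3·1 + 3·2 + -2·-1 + 5·-1.
Output[0,1]: The receptive field on the zero-padded input at this output position is [0 0 0 / 3 3 -1 / 5 5 -4]. Elementwise product with the kernel and sum: 0·1 + 0·1 + 3·-1 + 3·1 + -1·2 + 5·-1 + -4·-1.

0 -3 6 0
2 4 -4 -3
-5 15 -2 2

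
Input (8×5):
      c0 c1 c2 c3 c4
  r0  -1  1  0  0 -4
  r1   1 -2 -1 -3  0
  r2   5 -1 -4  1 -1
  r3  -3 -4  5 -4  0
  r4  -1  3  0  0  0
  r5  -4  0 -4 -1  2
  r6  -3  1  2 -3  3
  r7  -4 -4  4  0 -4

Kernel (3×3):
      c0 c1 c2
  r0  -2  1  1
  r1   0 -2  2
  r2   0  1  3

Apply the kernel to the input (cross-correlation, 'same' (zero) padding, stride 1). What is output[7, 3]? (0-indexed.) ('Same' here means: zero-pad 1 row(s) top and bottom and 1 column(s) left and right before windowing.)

-12

The receptive field on the zero-padded input at this output position is [2 -3 3 / 4 0 -4 / 0 0 0]. Elementwise product with the kernel and sum: 2·-2 + -3·1 + 3·1 + 0·-2 + -4·2 + 0·1 + 0·3.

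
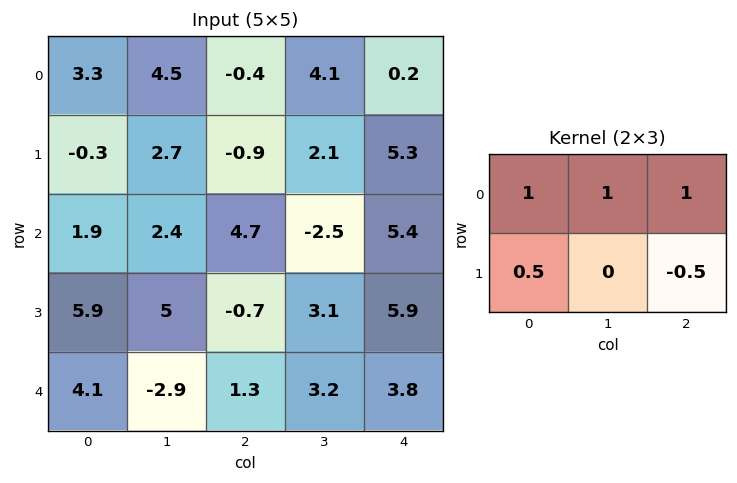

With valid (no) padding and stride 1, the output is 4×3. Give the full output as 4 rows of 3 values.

7.7 8.5 0.8
0.1 6.35 6.15
12.3 5.55 4.3
11.6 4.35 7.05

Output[0,0]: The receptive field on the input at this output position is [3.3 4.5 -0.4 / -0.3 2.7 -0.9]. Elementwise product with the kernel and sum: 3.3·1 + 4.5·1 + -0.4·1 + -0.3·0.5 + -0.9·-0.5.
Output[0,1]: The receptive field on the input at this output position is [4.5 -0.4 4.1 / 2.7 -0.9 2.1]. Elementwise product with the kernel and sum: 4.5·1 + -0.4·1 + 4.1·1 + 2.7·0.5 + 2.1·-0.5.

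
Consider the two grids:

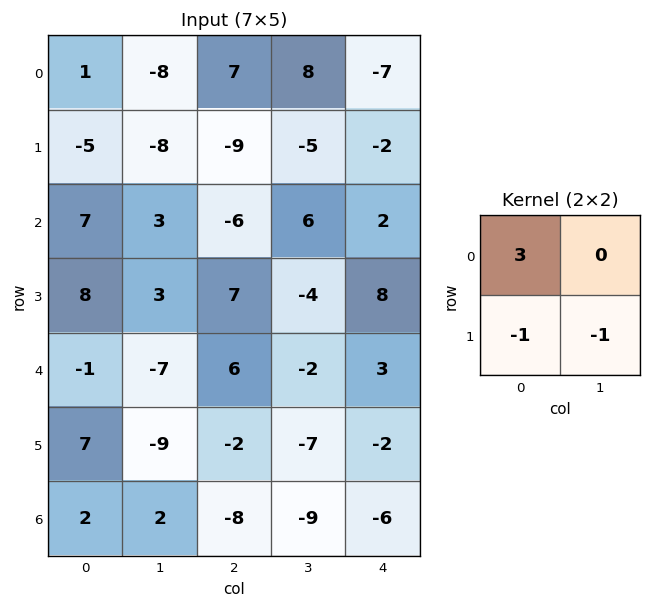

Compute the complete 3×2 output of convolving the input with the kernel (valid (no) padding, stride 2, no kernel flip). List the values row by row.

Output[0,0]: The receptive field on the input at this output position is [1 -8 / -5 -8]. Elementwise product with the kernel and sum: 1·3 + -5·-1 + -8·-1.

16 35
10 -21
-1 27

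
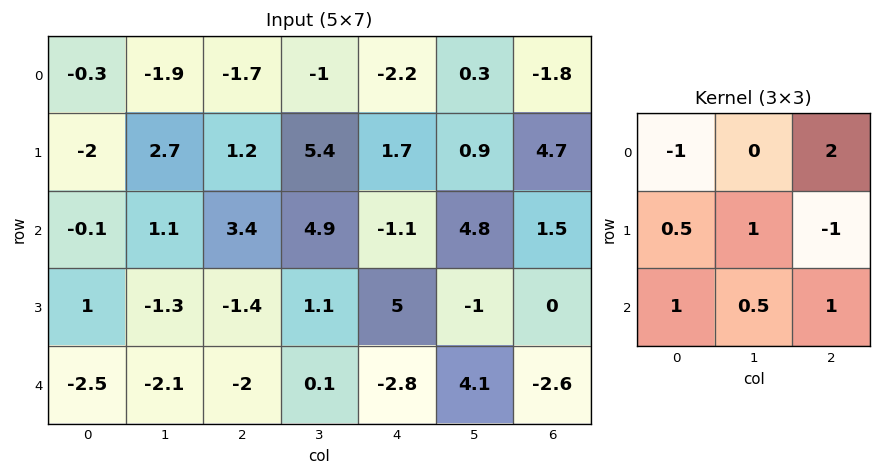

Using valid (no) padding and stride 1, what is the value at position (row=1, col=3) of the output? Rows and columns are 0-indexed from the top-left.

-4.45

The receptive field on the input at this output position is [5.4 1.7 0.9 / 4.9 -1.1 4.8 / 1.1 5 -1]. Elementwise product with the kernel and sum: 5.4·-1 + 0.9·2 + 4.9·0.5 + -1.1·1 + 4.8·-1 + 1.1·1 + 5·0.5 + -1·1.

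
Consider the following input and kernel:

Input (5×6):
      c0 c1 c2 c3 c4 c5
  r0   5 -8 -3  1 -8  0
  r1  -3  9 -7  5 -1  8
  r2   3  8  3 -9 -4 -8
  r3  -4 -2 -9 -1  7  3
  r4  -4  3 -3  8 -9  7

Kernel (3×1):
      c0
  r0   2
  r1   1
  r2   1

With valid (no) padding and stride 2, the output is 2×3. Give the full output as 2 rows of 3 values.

Output[0,0]: The receptive field on the input at this output position is [5 / -3 / 3]. Elementwise product with the kernel and sum: 5·2 + -3·1 + 3·1.
Output[0,1]: The receptive field on the input at this output position is [-3 / -7 / 3]. Elementwise product with the kernel and sum: -3·2 + -7·1 + 3·1.

10 -10 -21
-2 -6 -10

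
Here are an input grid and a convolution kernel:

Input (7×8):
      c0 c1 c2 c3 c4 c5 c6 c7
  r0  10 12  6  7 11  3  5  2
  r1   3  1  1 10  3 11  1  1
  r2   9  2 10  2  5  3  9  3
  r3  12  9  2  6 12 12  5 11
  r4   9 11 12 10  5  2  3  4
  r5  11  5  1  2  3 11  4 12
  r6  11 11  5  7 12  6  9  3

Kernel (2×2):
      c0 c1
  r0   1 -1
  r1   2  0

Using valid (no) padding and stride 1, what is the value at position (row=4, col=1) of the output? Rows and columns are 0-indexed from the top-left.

The receptive field on the input at this output position is [11 12 / 5 1]. Elementwise product with the kernel and sum: 11·1 + 12·-1 + 5·2.

9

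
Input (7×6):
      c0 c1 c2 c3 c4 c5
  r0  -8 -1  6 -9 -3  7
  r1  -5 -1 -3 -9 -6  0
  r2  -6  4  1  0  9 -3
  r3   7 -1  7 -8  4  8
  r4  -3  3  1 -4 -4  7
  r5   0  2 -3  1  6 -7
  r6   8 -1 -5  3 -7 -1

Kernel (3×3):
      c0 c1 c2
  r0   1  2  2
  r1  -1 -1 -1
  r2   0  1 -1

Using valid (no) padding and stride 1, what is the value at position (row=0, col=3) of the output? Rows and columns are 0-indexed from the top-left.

26

The receptive field on the input at this output position is [-9 -3 7 / -9 -6 0 / 0 9 -3]. Elementwise product with the kernel and sum: -9·1 + -3·2 + 7·2 + -9·-1 + -6·-1 + 0·-1 + 9·1 + -3·-1.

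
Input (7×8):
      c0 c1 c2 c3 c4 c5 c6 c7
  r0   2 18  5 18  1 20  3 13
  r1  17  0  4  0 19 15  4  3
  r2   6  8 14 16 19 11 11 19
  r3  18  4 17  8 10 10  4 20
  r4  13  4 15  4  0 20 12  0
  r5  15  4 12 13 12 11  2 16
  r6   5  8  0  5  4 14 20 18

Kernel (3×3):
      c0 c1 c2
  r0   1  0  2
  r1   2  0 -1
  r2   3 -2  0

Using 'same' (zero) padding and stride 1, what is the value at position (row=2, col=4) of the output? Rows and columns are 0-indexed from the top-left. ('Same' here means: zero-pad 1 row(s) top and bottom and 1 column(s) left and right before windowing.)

The receptive field on the zero-padded input at this output position is [0 19 15 / 16 19 11 / 8 10 10]. Elementwise product with the kernel and sum: 0·1 + 15·2 + 16·2 + 11·-1 + 8·3 + 10·-2.

55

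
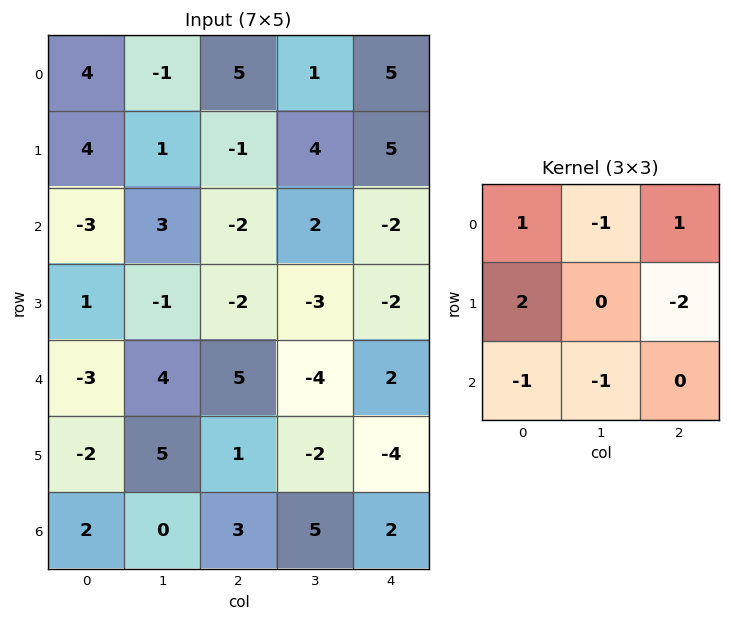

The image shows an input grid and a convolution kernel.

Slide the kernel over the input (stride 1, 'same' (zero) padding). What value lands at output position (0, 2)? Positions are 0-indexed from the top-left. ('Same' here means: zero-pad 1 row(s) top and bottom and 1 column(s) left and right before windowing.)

-4

The receptive field on the zero-padded input at this output position is [0 0 0 / -1 5 1 / 1 -1 4]. Elementwise product with the kernel and sum: 0·1 + 0·-1 + 0·1 + -1·2 + 1·-2 + 1·-1 + -1·-1.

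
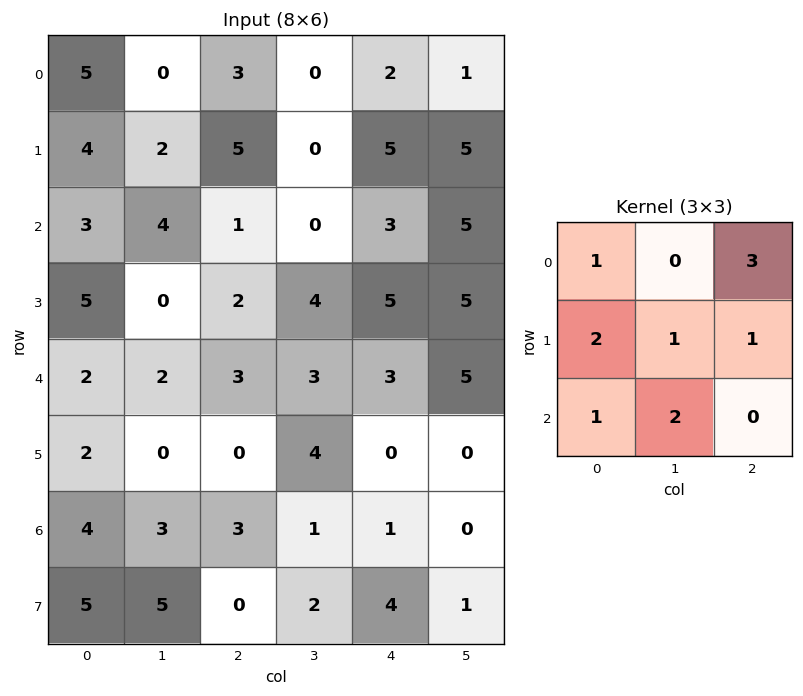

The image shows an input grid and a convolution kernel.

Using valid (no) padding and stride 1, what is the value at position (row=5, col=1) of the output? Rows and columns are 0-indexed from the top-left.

The receptive field on the input at this output position is [0 0 4 / 3 3 1 / 5 0 2]. Elementwise product with the kernel and sum: 0·1 + 4·3 + 3·2 + 3·1 + 1·1 + 5·1 + 0·2.

27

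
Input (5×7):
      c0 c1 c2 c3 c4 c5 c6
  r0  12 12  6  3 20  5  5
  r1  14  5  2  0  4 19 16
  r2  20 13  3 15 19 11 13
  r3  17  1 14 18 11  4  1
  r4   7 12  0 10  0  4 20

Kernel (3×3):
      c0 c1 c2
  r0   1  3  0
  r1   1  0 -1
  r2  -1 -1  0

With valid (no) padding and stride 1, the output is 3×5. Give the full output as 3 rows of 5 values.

Output[0,0]: The receptive field on the input at this output position is [12 12 6 / 14 5 2 / 20 13 3]. Elementwise product with the kernel and sum: 12·1 + 12·3 + 14·1 + 2·-1 + 20·-1 + 13·-1.
Output[0,1]: The receptive field on the input at this output position is [12 6 3 / 5 2 0 / 13 3 15]. Elementwise product with the kernel and sum: 12·1 + 6·3 + 5·1 + 0·-1 + 13·-1 + 3·-1.

27 19 -5 10 -7
28 -6 -46 -13 52
43 -7 41 76 58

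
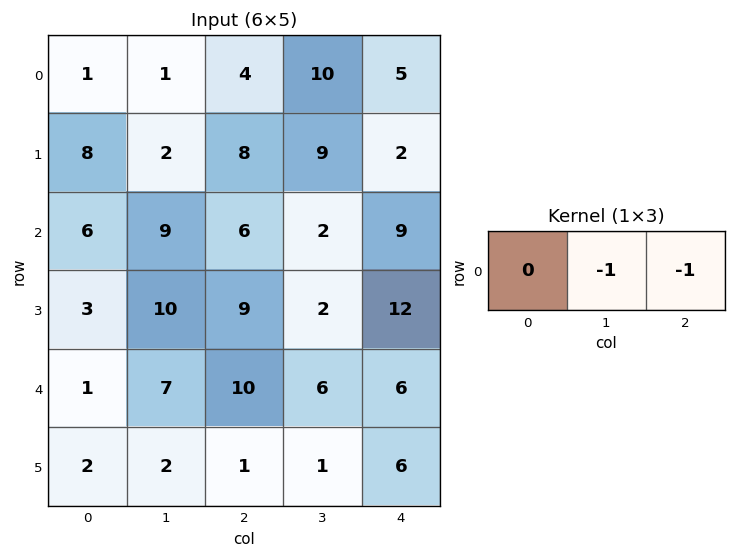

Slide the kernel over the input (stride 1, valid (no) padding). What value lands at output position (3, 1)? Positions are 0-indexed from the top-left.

The receptive field on the input at this output position is [10 9 2]. Elementwise product with the kernel and sum: 9·-1 + 2·-1.

-11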